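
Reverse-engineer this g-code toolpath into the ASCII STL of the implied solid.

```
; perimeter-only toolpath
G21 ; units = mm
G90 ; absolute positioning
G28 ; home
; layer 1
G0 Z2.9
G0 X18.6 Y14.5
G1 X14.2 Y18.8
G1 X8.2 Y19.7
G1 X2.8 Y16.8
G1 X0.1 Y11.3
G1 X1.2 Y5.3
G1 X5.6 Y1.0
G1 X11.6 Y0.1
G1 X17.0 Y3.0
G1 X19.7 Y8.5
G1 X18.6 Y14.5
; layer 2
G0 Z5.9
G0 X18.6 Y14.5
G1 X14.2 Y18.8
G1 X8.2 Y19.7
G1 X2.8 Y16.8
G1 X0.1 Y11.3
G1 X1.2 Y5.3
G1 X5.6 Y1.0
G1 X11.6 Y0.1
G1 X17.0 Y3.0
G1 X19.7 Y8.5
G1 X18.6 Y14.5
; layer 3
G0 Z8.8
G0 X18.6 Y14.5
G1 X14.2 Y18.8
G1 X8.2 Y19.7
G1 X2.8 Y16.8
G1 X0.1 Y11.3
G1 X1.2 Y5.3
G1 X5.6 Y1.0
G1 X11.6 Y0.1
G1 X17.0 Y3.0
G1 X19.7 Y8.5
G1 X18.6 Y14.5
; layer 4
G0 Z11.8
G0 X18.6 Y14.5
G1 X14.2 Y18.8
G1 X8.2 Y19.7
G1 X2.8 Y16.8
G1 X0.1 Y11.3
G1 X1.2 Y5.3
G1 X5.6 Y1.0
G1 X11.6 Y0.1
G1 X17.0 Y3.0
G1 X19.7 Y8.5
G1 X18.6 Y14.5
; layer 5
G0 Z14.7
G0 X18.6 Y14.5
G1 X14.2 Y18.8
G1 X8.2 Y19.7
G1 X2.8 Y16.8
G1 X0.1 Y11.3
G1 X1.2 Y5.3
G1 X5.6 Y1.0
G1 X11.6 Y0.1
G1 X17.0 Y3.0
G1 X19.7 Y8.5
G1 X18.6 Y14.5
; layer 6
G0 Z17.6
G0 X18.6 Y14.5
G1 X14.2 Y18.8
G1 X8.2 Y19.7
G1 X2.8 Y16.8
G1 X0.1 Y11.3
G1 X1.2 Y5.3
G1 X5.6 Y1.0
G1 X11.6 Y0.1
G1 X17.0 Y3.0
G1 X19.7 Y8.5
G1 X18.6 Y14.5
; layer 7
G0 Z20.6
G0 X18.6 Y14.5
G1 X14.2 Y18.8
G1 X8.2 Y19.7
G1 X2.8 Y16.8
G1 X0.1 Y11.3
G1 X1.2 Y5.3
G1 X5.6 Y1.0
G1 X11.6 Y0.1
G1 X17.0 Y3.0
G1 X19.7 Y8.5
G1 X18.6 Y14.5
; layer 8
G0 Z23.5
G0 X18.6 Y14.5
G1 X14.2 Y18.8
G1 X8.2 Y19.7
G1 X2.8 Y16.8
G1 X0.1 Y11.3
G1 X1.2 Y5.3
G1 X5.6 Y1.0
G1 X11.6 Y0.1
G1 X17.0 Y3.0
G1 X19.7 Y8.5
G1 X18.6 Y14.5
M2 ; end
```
solid part
  facet normal 0.0000 0.0000 -1.0000
    outer loop
      vertex 8.2 19.7 0.0
      vertex 14.2 18.8 0.0
      vertex 18.6 14.5 0.0
    endloop
  endfacet
  facet normal 0.0000 0.0000 -1.0000
    outer loop
      vertex 2.8 16.8 0.0
      vertex 8.2 19.7 0.0
      vertex 18.6 14.5 0.0
    endloop
  endfacet
  facet normal 0.0000 0.0000 -1.0000
    outer loop
      vertex 0.1 11.3 0.0
      vertex 2.8 16.8 0.0
      vertex 18.6 14.5 0.0
    endloop
  endfacet
  facet normal 0.0000 0.0000 -1.0000
    outer loop
      vertex 1.2 5.3 0.0
      vertex 0.1 11.3 0.0
      vertex 18.6 14.5 0.0
    endloop
  endfacet
  facet normal 0.0000 0.0000 -1.0000
    outer loop
      vertex 5.6 1.0 0.0
      vertex 1.2 5.3 0.0
      vertex 18.6 14.5 0.0
    endloop
  endfacet
  facet normal 0.0000 0.0000 -1.0000
    outer loop
      vertex 11.6 0.1 0.0
      vertex 5.6 1.0 0.0
      vertex 18.6 14.5 0.0
    endloop
  endfacet
  facet normal 0.0000 0.0000 -1.0000
    outer loop
      vertex 17.0 3.0 0.0
      vertex 11.6 0.1 0.0
      vertex 18.6 14.5 0.0
    endloop
  endfacet
  facet normal 0.0000 0.0000 -1.0000
    outer loop
      vertex 19.7 8.5 0.0
      vertex 17.0 3.0 0.0
      vertex 18.6 14.5 0.0
    endloop
  endfacet
  facet normal 0.0000 0.0000 1.0000
    outer loop
      vertex 18.6 14.5 23.5
      vertex 14.2 18.8 23.5
      vertex 8.2 19.7 23.5
    endloop
  endfacet
  facet normal 0.0000 0.0000 1.0000
    outer loop
      vertex 18.6 14.5 23.5
      vertex 8.2 19.7 23.5
      vertex 2.8 16.8 23.5
    endloop
  endfacet
  facet normal 0.0000 0.0000 1.0000
    outer loop
      vertex 18.6 14.5 23.5
      vertex 2.8 16.8 23.5
      vertex 0.1 11.3 23.5
    endloop
  endfacet
  facet normal 0.0000 0.0000 1.0000
    outer loop
      vertex 18.6 14.5 23.5
      vertex 0.1 11.3 23.5
      vertex 1.2 5.3 23.5
    endloop
  endfacet
  facet normal 0.0000 0.0000 1.0000
    outer loop
      vertex 18.6 14.5 23.5
      vertex 1.2 5.3 23.5
      vertex 5.6 1.0 23.5
    endloop
  endfacet
  facet normal 0.0000 0.0000 1.0000
    outer loop
      vertex 18.6 14.5 23.5
      vertex 5.6 1.0 23.5
      vertex 11.6 0.1 23.5
    endloop
  endfacet
  facet normal 0.0000 0.0000 1.0000
    outer loop
      vertex 18.6 14.5 23.5
      vertex 11.6 0.1 23.5
      vertex 17.0 3.0 23.5
    endloop
  endfacet
  facet normal 0.0000 0.0000 1.0000
    outer loop
      vertex 18.6 14.5 23.5
      vertex 17.0 3.0 23.5
      vertex 19.7 8.5 23.5
    endloop
  endfacet
  facet normal 0.6989 0.7152 0.0000
    outer loop
      vertex 18.6 14.5 0.0
      vertex 14.2 18.8 0.0
      vertex 14.2 18.8 23.5
    endloop
  endfacet
  facet normal 0.6989 0.7152 0.0000
    outer loop
      vertex 18.6 14.5 0.0
      vertex 14.2 18.8 23.5
      vertex 18.6 14.5 23.5
    endloop
  endfacet
  facet normal 0.1483 0.9889 0.0000
    outer loop
      vertex 14.2 18.8 0.0
      vertex 8.2 19.7 0.0
      vertex 8.2 19.7 23.5
    endloop
  endfacet
  facet normal 0.1483 0.9889 0.0000
    outer loop
      vertex 14.2 18.8 0.0
      vertex 8.2 19.7 23.5
      vertex 14.2 18.8 23.5
    endloop
  endfacet
  facet normal -0.4731 0.8810 0.0000
    outer loop
      vertex 8.2 19.7 0.0
      vertex 2.8 16.8 0.0
      vertex 2.8 16.8 23.5
    endloop
  endfacet
  facet normal -0.4731 0.8810 0.0000
    outer loop
      vertex 8.2 19.7 0.0
      vertex 2.8 16.8 23.5
      vertex 8.2 19.7 23.5
    endloop
  endfacet
  facet normal -0.8977 0.4407 0.0000
    outer loop
      vertex 2.8 16.8 0.0
      vertex 0.1 11.3 0.0
      vertex 0.1 11.3 23.5
    endloop
  endfacet
  facet normal -0.8977 0.4407 0.0000
    outer loop
      vertex 2.8 16.8 0.0
      vertex 0.1 11.3 23.5
      vertex 2.8 16.8 23.5
    endloop
  endfacet
  facet normal -0.9836 -0.1803 0.0000
    outer loop
      vertex 0.1 11.3 0.0
      vertex 1.2 5.3 0.0
      vertex 1.2 5.3 23.5
    endloop
  endfacet
  facet normal -0.9836 -0.1803 0.0000
    outer loop
      vertex 0.1 11.3 0.0
      vertex 1.2 5.3 23.5
      vertex 0.1 11.3 23.5
    endloop
  endfacet
  facet normal -0.6989 -0.7152 0.0000
    outer loop
      vertex 1.2 5.3 0.0
      vertex 5.6 1.0 0.0
      vertex 5.6 1.0 23.5
    endloop
  endfacet
  facet normal -0.6989 -0.7152 0.0000
    outer loop
      vertex 1.2 5.3 0.0
      vertex 5.6 1.0 23.5
      vertex 1.2 5.3 23.5
    endloop
  endfacet
  facet normal -0.1483 -0.9889 0.0000
    outer loop
      vertex 5.6 1.0 0.0
      vertex 11.6 0.1 0.0
      vertex 11.6 0.1 23.5
    endloop
  endfacet
  facet normal -0.1483 -0.9889 0.0000
    outer loop
      vertex 5.6 1.0 0.0
      vertex 11.6 0.1 23.5
      vertex 5.6 1.0 23.5
    endloop
  endfacet
  facet normal 0.4731 -0.8810 0.0000
    outer loop
      vertex 11.6 0.1 0.0
      vertex 17.0 3.0 0.0
      vertex 17.0 3.0 23.5
    endloop
  endfacet
  facet normal 0.4731 -0.8810 0.0000
    outer loop
      vertex 11.6 0.1 0.0
      vertex 17.0 3.0 23.5
      vertex 11.6 0.1 23.5
    endloop
  endfacet
  facet normal 0.8977 -0.4407 0.0000
    outer loop
      vertex 17.0 3.0 0.0
      vertex 19.7 8.5 0.0
      vertex 19.7 8.5 23.5
    endloop
  endfacet
  facet normal 0.8977 -0.4407 0.0000
    outer loop
      vertex 17.0 3.0 0.0
      vertex 19.7 8.5 23.5
      vertex 17.0 3.0 23.5
    endloop
  endfacet
  facet normal 0.9836 0.1803 0.0000
    outer loop
      vertex 19.7 8.5 0.0
      vertex 18.6 14.5 0.0
      vertex 18.6 14.5 23.5
    endloop
  endfacet
  facet normal 0.9836 0.1803 0.0000
    outer loop
      vertex 19.7 8.5 0.0
      vertex 18.6 14.5 23.5
      vertex 19.7 8.5 23.5
    endloop
  endfacet
endsolid part

The G0 Z moves step by Δz≈2.9 mm. Every layer's G1 loop is the same polygon, so the solid is a straight extrusion of it from z=0 to z≈23.5. Closing with flat bottom and top caps and triangulating gives 36 facets — a regular 10-sided prism (a cylinder approximated with 10 flat sides), circumscribed radius ≈ 9.9 mm, height ≈ 23.5 mm.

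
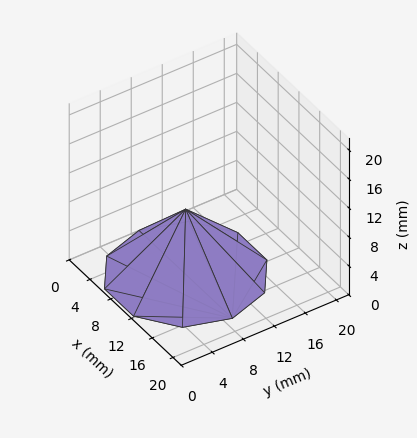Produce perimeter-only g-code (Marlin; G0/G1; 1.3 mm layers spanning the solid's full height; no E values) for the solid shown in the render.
Reading the render: the shape is a regular 10-sided pyramid, base circumscribed radius ≈ 9 mm, apex at z ≈ 9 mm (dimensions read to the nearest mm from the axis ticks). For the g-code, the solid's height is divided into equal slices at the stated Δz and each level perimeter traced with G1 moves after a G0 lift.

; perimeter-only toolpath
G21 ; units = mm
G90 ; absolute positioning
G28 ; home
; layer 1
G0 Z1.3
G0 X16.7 Y9.0
G1 X15.3 Y13.5
G1 X11.4 Y16.4
G1 X6.6 Y16.4
G1 X2.7 Y13.5
G1 X1.3 Y9.0
G1 X2.7 Y4.5
G1 X6.6 Y1.6
G1 X11.4 Y1.6
G1 X15.3 Y4.5
G1 X16.7 Y9.0
; layer 2
G0 Z2.6
G0 X15.4 Y9.0
G1 X14.2 Y12.8
G1 X11.0 Y15.1
G1 X7.0 Y15.1
G1 X3.8 Y12.8
G1 X2.6 Y9.0
G1 X3.8 Y5.2
G1 X7.0 Y2.9
G1 X11.0 Y2.9
G1 X14.2 Y5.2
G1 X15.4 Y9.0
; layer 3
G0 Z3.9
G0 X14.1 Y9.0
G1 X13.2 Y12.0
G1 X10.6 Y13.9
G1 X7.4 Y13.9
G1 X4.8 Y12.0
G1 X3.9 Y9.0
G1 X4.8 Y6.0
G1 X7.4 Y4.1
G1 X10.6 Y4.1
G1 X13.2 Y6.0
G1 X14.1 Y9.0
; layer 4
G0 Z5.1
G0 X12.9 Y9.0
G1 X12.1 Y11.3
G1 X10.2 Y12.7
G1 X7.8 Y12.7
G1 X5.9 Y11.3
G1 X5.1 Y9.0
G1 X5.9 Y6.7
G1 X7.8 Y5.3
G1 X10.2 Y5.3
G1 X12.1 Y6.7
G1 X12.9 Y9.0
; layer 5
G0 Z6.4
G0 X11.6 Y9.0
G1 X11.1 Y10.5
G1 X9.8 Y11.5
G1 X8.2 Y11.5
G1 X6.9 Y10.5
G1 X6.4 Y9.0
G1 X6.9 Y7.5
G1 X8.2 Y6.5
G1 X9.8 Y6.5
G1 X11.1 Y7.5
G1 X11.6 Y9.0
; layer 6
G0 Z7.7
G0 X10.3 Y9.0
G1 X10.0 Y9.8
G1 X9.4 Y10.2
G1 X8.6 Y10.2
G1 X8.0 Y9.8
G1 X7.7 Y9.0
G1 X8.0 Y8.2
G1 X8.6 Y7.8
G1 X9.4 Y7.8
G1 X10.0 Y8.2
G1 X10.3 Y9.0
M2 ; end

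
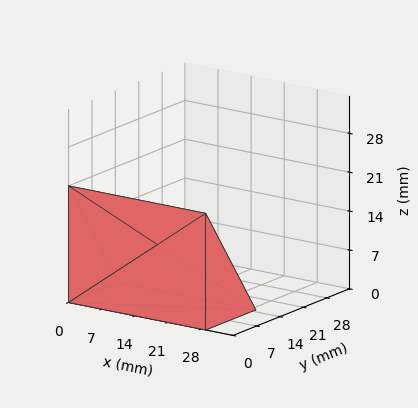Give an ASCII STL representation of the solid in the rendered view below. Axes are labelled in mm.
Reading the render: the shape is a wedge (ramp): 29 × 15 mm base, rising to 21 mm along the y=0 edge and sloping linearly to z=0 at y=15 (dimensions read to the nearest mm from the axis ticks). For the STL, each face is triangulated and given an outward normal.

solid part
  facet normal 0.0000 0.0000 -1.0000
    outer loop
      vertex 29.0 15.0 0.0
      vertex 29.0 0.0 0.0
      vertex 0.0 0.0 0.0
    endloop
  endfacet
  facet normal 0.0000 0.0000 -1.0000
    outer loop
      vertex 0.0 15.0 0.0
      vertex 29.0 15.0 0.0
      vertex 0.0 0.0 0.0
    endloop
  endfacet
  facet normal 0.0000 -1.0000 0.0000
    outer loop
      vertex 0.0 0.0 0.0
      vertex 29.0 0.0 0.0
      vertex 29.0 0.0 21.0
    endloop
  endfacet
  facet normal 0.0000 -1.0000 0.0000
    outer loop
      vertex 0.0 0.0 0.0
      vertex 29.0 0.0 21.0
      vertex 0.0 0.0 21.0
    endloop
  endfacet
  facet normal 0.0000 0.8137 0.5812
    outer loop
      vertex 0.0 0.0 21.0
      vertex 29.0 0.0 21.0
      vertex 29.0 15.0 0.0
    endloop
  endfacet
  facet normal 0.0000 0.8137 0.5812
    outer loop
      vertex 0.0 0.0 21.0
      vertex 29.0 15.0 0.0
      vertex 0.0 15.0 0.0
    endloop
  endfacet
  facet normal -1.0000 0.0000 0.0000
    outer loop
      vertex 0.0 0.0 21.0
      vertex 0.0 15.0 0.0
      vertex 0.0 0.0 0.0
    endloop
  endfacet
  facet normal 1.0000 0.0000 0.0000
    outer loop
      vertex 29.0 0.0 0.0
      vertex 29.0 15.0 0.0
      vertex 29.0 0.0 21.0
    endloop
  endfacet
endsolid part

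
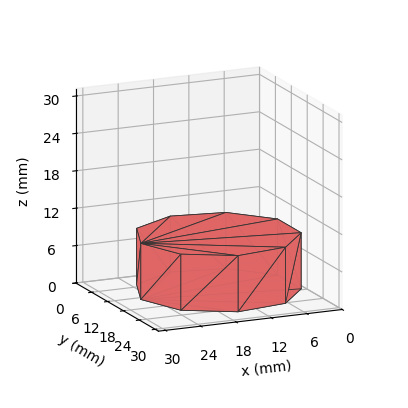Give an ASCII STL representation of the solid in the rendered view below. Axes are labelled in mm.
Reading the render: the shape is a regular 9-sided prism (a cylinder approximated with 9 flat sides), circumscribed radius ≈ 13 mm, height ≈ 9 mm (dimensions read to the nearest mm from the axis ticks). For the STL, each face is triangulated and given an outward normal.

solid part
  facet normal 0.0000 0.0000 -1.0000
    outer loop
      vertex 15.257 25.803 0.000
      vertex 22.959 21.356 0.000
      vertex 26.000 13.000 0.000
    endloop
  endfacet
  facet normal 0.0000 0.0000 -1.0000
    outer loop
      vertex 6.500 24.258 0.000
      vertex 15.257 25.803 0.000
      vertex 26.000 13.000 0.000
    endloop
  endfacet
  facet normal 0.0000 0.0000 -1.0000
    outer loop
      vertex 0.784 17.446 0.000
      vertex 6.500 24.258 0.000
      vertex 26.000 13.000 0.000
    endloop
  endfacet
  facet normal 0.0000 0.0000 -1.0000
    outer loop
      vertex 0.784 8.554 0.000
      vertex 0.784 17.446 0.000
      vertex 26.000 13.000 0.000
    endloop
  endfacet
  facet normal 0.0000 0.0000 -1.0000
    outer loop
      vertex 6.500 1.742 0.000
      vertex 0.784 8.554 0.000
      vertex 26.000 13.000 0.000
    endloop
  endfacet
  facet normal 0.0000 0.0000 -1.0000
    outer loop
      vertex 15.257 0.197 0.000
      vertex 6.500 1.742 0.000
      vertex 26.000 13.000 0.000
    endloop
  endfacet
  facet normal 0.0000 0.0000 -1.0000
    outer loop
      vertex 22.959 4.644 0.000
      vertex 15.257 0.197 0.000
      vertex 26.000 13.000 0.000
    endloop
  endfacet
  facet normal 0.0000 0.0000 1.0000
    outer loop
      vertex 26.000 13.000 9.000
      vertex 22.959 21.356 9.000
      vertex 15.257 25.803 9.000
    endloop
  endfacet
  facet normal 0.0000 0.0000 1.0000
    outer loop
      vertex 26.000 13.000 9.000
      vertex 15.257 25.803 9.000
      vertex 6.500 24.258 9.000
    endloop
  endfacet
  facet normal 0.0000 0.0000 1.0000
    outer loop
      vertex 26.000 13.000 9.000
      vertex 6.500 24.258 9.000
      vertex 0.784 17.446 9.000
    endloop
  endfacet
  facet normal 0.0000 0.0000 1.0000
    outer loop
      vertex 26.000 13.000 9.000
      vertex 0.784 17.446 9.000
      vertex 0.784 8.554 9.000
    endloop
  endfacet
  facet normal 0.0000 0.0000 1.0000
    outer loop
      vertex 26.000 13.000 9.000
      vertex 0.784 8.554 9.000
      vertex 6.500 1.742 9.000
    endloop
  endfacet
  facet normal 0.0000 0.0000 1.0000
    outer loop
      vertex 26.000 13.000 9.000
      vertex 6.500 1.742 9.000
      vertex 15.257 0.197 9.000
    endloop
  endfacet
  facet normal 0.0000 0.0000 1.0000
    outer loop
      vertex 26.000 13.000 9.000
      vertex 15.257 0.197 9.000
      vertex 22.959 4.644 9.000
    endloop
  endfacet
  facet normal 0.9397 0.3420 0.0000
    outer loop
      vertex 26.000 13.000 0.000
      vertex 22.959 21.356 0.000
      vertex 22.959 21.356 9.000
    endloop
  endfacet
  facet normal 0.9397 0.3420 0.0000
    outer loop
      vertex 26.000 13.000 0.000
      vertex 22.959 21.356 9.000
      vertex 26.000 13.000 9.000
    endloop
  endfacet
  facet normal 0.5000 0.8660 0.0000
    outer loop
      vertex 22.959 21.356 0.000
      vertex 15.257 25.803 0.000
      vertex 15.257 25.803 9.000
    endloop
  endfacet
  facet normal 0.5000 0.8660 0.0000
    outer loop
      vertex 22.959 21.356 0.000
      vertex 15.257 25.803 9.000
      vertex 22.959 21.356 9.000
    endloop
  endfacet
  facet normal -0.1737 0.9848 0.0000
    outer loop
      vertex 15.257 25.803 0.000
      vertex 6.500 24.258 0.000
      vertex 6.500 24.258 9.000
    endloop
  endfacet
  facet normal -0.1737 0.9848 0.0000
    outer loop
      vertex 15.257 25.803 0.000
      vertex 6.500 24.258 9.000
      vertex 15.257 25.803 9.000
    endloop
  endfacet
  facet normal -0.7660 0.6428 0.0000
    outer loop
      vertex 6.500 24.258 0.000
      vertex 0.784 17.446 0.000
      vertex 0.784 17.446 9.000
    endloop
  endfacet
  facet normal -0.7660 0.6428 0.0000
    outer loop
      vertex 6.500 24.258 0.000
      vertex 0.784 17.446 9.000
      vertex 6.500 24.258 9.000
    endloop
  endfacet
  facet normal -1.0000 0.0000 0.0000
    outer loop
      vertex 0.784 17.446 0.000
      vertex 0.784 8.554 0.000
      vertex 0.784 8.554 9.000
    endloop
  endfacet
  facet normal -1.0000 0.0000 0.0000
    outer loop
      vertex 0.784 17.446 0.000
      vertex 0.784 8.554 9.000
      vertex 0.784 17.446 9.000
    endloop
  endfacet
  facet normal -0.7660 -0.6428 0.0000
    outer loop
      vertex 0.784 8.554 0.000
      vertex 6.500 1.742 0.000
      vertex 6.500 1.742 9.000
    endloop
  endfacet
  facet normal -0.7660 -0.6428 0.0000
    outer loop
      vertex 0.784 8.554 0.000
      vertex 6.500 1.742 9.000
      vertex 0.784 8.554 9.000
    endloop
  endfacet
  facet normal -0.1737 -0.9848 0.0000
    outer loop
      vertex 6.500 1.742 0.000
      vertex 15.257 0.197 0.000
      vertex 15.257 0.197 9.000
    endloop
  endfacet
  facet normal -0.1737 -0.9848 0.0000
    outer loop
      vertex 6.500 1.742 0.000
      vertex 15.257 0.197 9.000
      vertex 6.500 1.742 9.000
    endloop
  endfacet
  facet normal 0.5000 -0.8660 0.0000
    outer loop
      vertex 15.257 0.197 0.000
      vertex 22.959 4.644 0.000
      vertex 22.959 4.644 9.000
    endloop
  endfacet
  facet normal 0.5000 -0.8660 0.0000
    outer loop
      vertex 15.257 0.197 0.000
      vertex 22.959 4.644 9.000
      vertex 15.257 0.197 9.000
    endloop
  endfacet
  facet normal 0.9397 -0.3420 0.0000
    outer loop
      vertex 22.959 4.644 0.000
      vertex 26.000 13.000 0.000
      vertex 26.000 13.000 9.000
    endloop
  endfacet
  facet normal 0.9397 -0.3420 0.0000
    outer loop
      vertex 22.959 4.644 0.000
      vertex 26.000 13.000 9.000
      vertex 22.959 4.644 9.000
    endloop
  endfacet
endsolid part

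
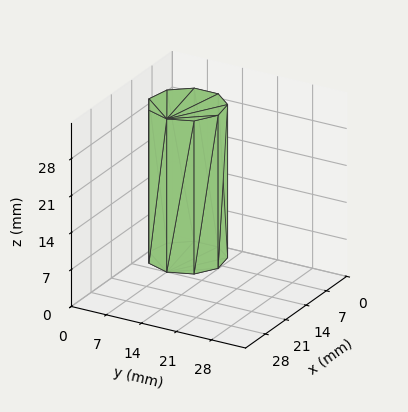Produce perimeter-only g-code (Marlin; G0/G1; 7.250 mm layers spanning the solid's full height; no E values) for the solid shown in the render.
Reading the render: the shape is a regular 9-sided prism (a cylinder approximated with 9 flat sides), circumscribed radius ≈ 7 mm, height ≈ 29 mm (dimensions read to the nearest mm from the axis ticks). For the g-code, the solid's height is divided into equal slices at the stated Δz and each level perimeter traced with G1 moves after a G0 lift.

; perimeter-only toolpath
G21 ; units = mm
G90 ; absolute positioning
G28 ; home
; layer 1
G0 Z7.250
G0 X14.000 Y7.000
G1 X12.362 Y11.500
G1 X8.216 Y13.894
G1 X3.500 Y13.062
G1 X0.422 Y9.394
G1 X0.422 Y4.606
G1 X3.500 Y0.938
G1 X8.216 Y0.106
G1 X12.362 Y2.500
G1 X14.000 Y7.000
; layer 2
G0 Z14.500
G0 X14.000 Y7.000
G1 X12.362 Y11.500
G1 X8.216 Y13.894
G1 X3.500 Y13.062
G1 X0.422 Y9.394
G1 X0.422 Y4.606
G1 X3.500 Y0.938
G1 X8.216 Y0.106
G1 X12.362 Y2.500
G1 X14.000 Y7.000
; layer 3
G0 Z21.750
G0 X14.000 Y7.000
G1 X12.362 Y11.500
G1 X8.216 Y13.894
G1 X3.500 Y13.062
G1 X0.422 Y9.394
G1 X0.422 Y4.606
G1 X3.500 Y0.938
G1 X8.216 Y0.106
G1 X12.362 Y2.500
G1 X14.000 Y7.000
; layer 4
G0 Z29.000
G0 X14.000 Y7.000
G1 X12.362 Y11.500
G1 X8.216 Y13.894
G1 X3.500 Y13.062
G1 X0.422 Y9.394
G1 X0.422 Y4.606
G1 X3.500 Y0.938
G1 X8.216 Y0.106
G1 X12.362 Y2.500
G1 X14.000 Y7.000
M2 ; end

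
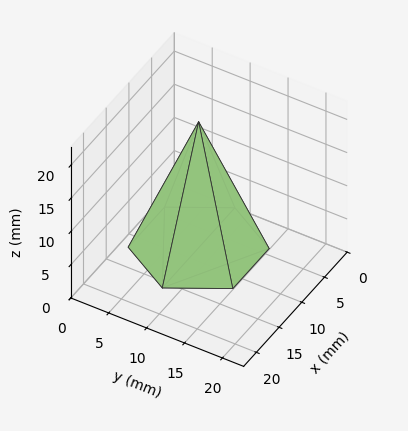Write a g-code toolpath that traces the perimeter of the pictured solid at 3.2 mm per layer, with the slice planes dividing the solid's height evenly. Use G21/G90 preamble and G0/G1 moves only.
Reading the render: the shape is a regular 6-sided pyramid, base circumscribed radius ≈ 8 mm, apex at z ≈ 19 mm (dimensions read to the nearest mm from the axis ticks). For the g-code, the solid's height is divided into equal slices at the stated Δz and each level perimeter traced with G1 moves after a G0 lift.

; perimeter-only toolpath
G21 ; units = mm
G90 ; absolute positioning
G28 ; home
; layer 1
G0 Z3.2
G0 X14.7 Y8.0
G1 X11.3 Y13.8
G1 X4.7 Y13.8
G1 X1.3 Y8.0
G1 X4.7 Y2.2
G1 X11.3 Y2.2
G1 X14.7 Y8.0
; layer 2
G0 Z6.3
G0 X13.3 Y8.0
G1 X10.7 Y12.6
G1 X5.3 Y12.6
G1 X2.7 Y8.0
G1 X5.3 Y3.4
G1 X10.7 Y3.4
G1 X13.3 Y8.0
; layer 3
G0 Z9.5
G0 X12.0 Y8.0
G1 X10.0 Y11.4
G1 X6.0 Y11.4
G1 X4.0 Y8.0
G1 X6.0 Y4.5
G1 X10.0 Y4.5
G1 X12.0 Y8.0
; layer 4
G0 Z12.7
G0 X10.7 Y8.0
G1 X9.3 Y10.3
G1 X6.7 Y10.3
G1 X5.3 Y8.0
G1 X6.7 Y5.7
G1 X9.3 Y5.7
G1 X10.7 Y8.0
; layer 5
G0 Z15.8
G0 X9.3 Y8.0
G1 X8.7 Y9.2
G1 X7.3 Y9.2
G1 X6.7 Y8.0
G1 X7.3 Y6.8
G1 X8.7 Y6.8
G1 X9.3 Y8.0
M2 ; end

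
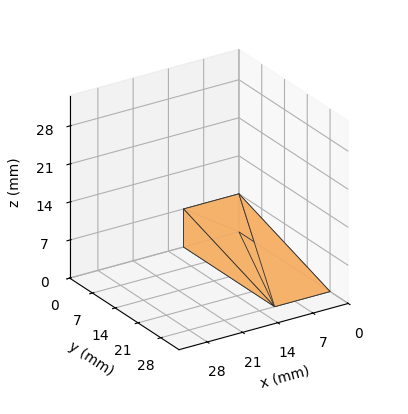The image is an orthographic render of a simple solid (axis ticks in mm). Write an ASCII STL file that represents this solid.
Reading the render: the shape is a wedge (ramp): 11 × 28 mm base, rising to 7 mm along the y=0 edge and sloping linearly to z=0 at y=28 (dimensions read to the nearest mm from the axis ticks). For the STL, each face is triangulated and given an outward normal.

solid part
  facet normal 0.0000 0.0000 -1.0000
    outer loop
      vertex 11.0 28.0 0.0
      vertex 11.0 0.0 0.0
      vertex 0.0 0.0 0.0
    endloop
  endfacet
  facet normal 0.0000 0.0000 -1.0000
    outer loop
      vertex 0.0 28.0 0.0
      vertex 11.0 28.0 0.0
      vertex 0.0 0.0 0.0
    endloop
  endfacet
  facet normal 0.0000 -1.0000 0.0000
    outer loop
      vertex 0.0 0.0 0.0
      vertex 11.0 0.0 0.0
      vertex 11.0 0.0 7.0
    endloop
  endfacet
  facet normal 0.0000 -1.0000 0.0000
    outer loop
      vertex 0.0 0.0 0.0
      vertex 11.0 0.0 7.0
      vertex 0.0 0.0 7.0
    endloop
  endfacet
  facet normal 0.0000 0.2425 0.9701
    outer loop
      vertex 0.0 0.0 7.0
      vertex 11.0 0.0 7.0
      vertex 11.0 28.0 0.0
    endloop
  endfacet
  facet normal 0.0000 0.2425 0.9701
    outer loop
      vertex 0.0 0.0 7.0
      vertex 11.0 28.0 0.0
      vertex 0.0 28.0 0.0
    endloop
  endfacet
  facet normal -1.0000 0.0000 0.0000
    outer loop
      vertex 0.0 0.0 7.0
      vertex 0.0 28.0 0.0
      vertex 0.0 0.0 0.0
    endloop
  endfacet
  facet normal 1.0000 0.0000 0.0000
    outer loop
      vertex 11.0 0.0 0.0
      vertex 11.0 28.0 0.0
      vertex 11.0 0.0 7.0
    endloop
  endfacet
endsolid part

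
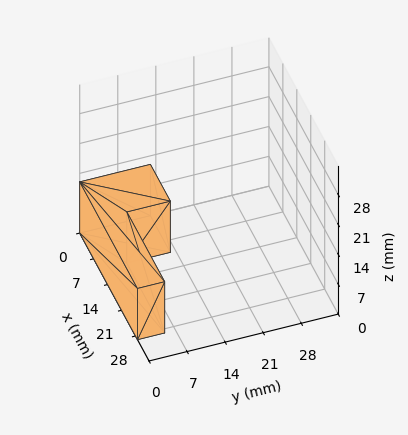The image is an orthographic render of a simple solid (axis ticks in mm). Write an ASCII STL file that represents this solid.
Reading the render: the shape is an L-shaped prism: outer 29 × 13 mm, arm thicknesses ≈ 5 mm (horizontal) and 10 mm (vertical), extruded 12 mm in z (dimensions read to the nearest mm from the axis ticks). For the STL, each face is triangulated and given an outward normal.

solid part
  facet normal 0.0000 0.0000 -1.0000
    outer loop
      vertex 29.000 5.000 0.000
      vertex 29.000 0.000 0.000
      vertex 0.000 0.000 0.000
    endloop
  endfacet
  facet normal 0.0000 0.0000 -1.0000
    outer loop
      vertex 10.000 5.000 0.000
      vertex 29.000 5.000 0.000
      vertex 0.000 0.000 0.000
    endloop
  endfacet
  facet normal 0.0000 0.0000 -1.0000
    outer loop
      vertex 10.000 13.000 0.000
      vertex 10.000 5.000 0.000
      vertex 0.000 0.000 0.000
    endloop
  endfacet
  facet normal 0.0000 0.0000 -1.0000
    outer loop
      vertex 0.000 13.000 0.000
      vertex 10.000 13.000 0.000
      vertex 0.000 0.000 0.000
    endloop
  endfacet
  facet normal 0.0000 0.0000 1.0000
    outer loop
      vertex 0.000 0.000 12.000
      vertex 29.000 0.000 12.000
      vertex 29.000 5.000 12.000
    endloop
  endfacet
  facet normal 0.0000 0.0000 1.0000
    outer loop
      vertex 0.000 0.000 12.000
      vertex 29.000 5.000 12.000
      vertex 10.000 5.000 12.000
    endloop
  endfacet
  facet normal 0.0000 0.0000 1.0000
    outer loop
      vertex 0.000 0.000 12.000
      vertex 10.000 5.000 12.000
      vertex 10.000 13.000 12.000
    endloop
  endfacet
  facet normal 0.0000 0.0000 1.0000
    outer loop
      vertex 0.000 0.000 12.000
      vertex 10.000 13.000 12.000
      vertex 0.000 13.000 12.000
    endloop
  endfacet
  facet normal 0.0000 -1.0000 0.0000
    outer loop
      vertex 0.000 0.000 0.000
      vertex 29.000 0.000 0.000
      vertex 29.000 0.000 12.000
    endloop
  endfacet
  facet normal 0.0000 -1.0000 0.0000
    outer loop
      vertex 0.000 0.000 0.000
      vertex 29.000 0.000 12.000
      vertex 0.000 0.000 12.000
    endloop
  endfacet
  facet normal 1.0000 0.0000 0.0000
    outer loop
      vertex 29.000 0.000 0.000
      vertex 29.000 5.000 0.000
      vertex 29.000 5.000 12.000
    endloop
  endfacet
  facet normal 1.0000 0.0000 0.0000
    outer loop
      vertex 29.000 0.000 0.000
      vertex 29.000 5.000 12.000
      vertex 29.000 0.000 12.000
    endloop
  endfacet
  facet normal 0.0000 1.0000 0.0000
    outer loop
      vertex 29.000 5.000 0.000
      vertex 10.000 5.000 0.000
      vertex 10.000 5.000 12.000
    endloop
  endfacet
  facet normal 0.0000 1.0000 0.0000
    outer loop
      vertex 29.000 5.000 0.000
      vertex 10.000 5.000 12.000
      vertex 29.000 5.000 12.000
    endloop
  endfacet
  facet normal 1.0000 0.0000 0.0000
    outer loop
      vertex 10.000 5.000 0.000
      vertex 10.000 13.000 0.000
      vertex 10.000 13.000 12.000
    endloop
  endfacet
  facet normal 1.0000 0.0000 0.0000
    outer loop
      vertex 10.000 5.000 0.000
      vertex 10.000 13.000 12.000
      vertex 10.000 5.000 12.000
    endloop
  endfacet
  facet normal 0.0000 1.0000 0.0000
    outer loop
      vertex 10.000 13.000 0.000
      vertex 0.000 13.000 0.000
      vertex 0.000 13.000 12.000
    endloop
  endfacet
  facet normal 0.0000 1.0000 0.0000
    outer loop
      vertex 10.000 13.000 0.000
      vertex 0.000 13.000 12.000
      vertex 10.000 13.000 12.000
    endloop
  endfacet
  facet normal -1.0000 0.0000 0.0000
    outer loop
      vertex 0.000 13.000 0.000
      vertex 0.000 0.000 0.000
      vertex 0.000 0.000 12.000
    endloop
  endfacet
  facet normal -1.0000 0.0000 0.0000
    outer loop
      vertex 0.000 13.000 0.000
      vertex 0.000 0.000 12.000
      vertex 0.000 13.000 12.000
    endloop
  endfacet
endsolid part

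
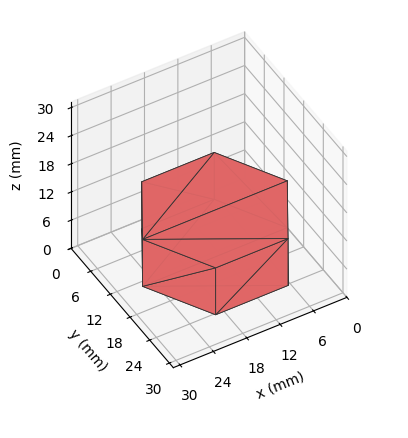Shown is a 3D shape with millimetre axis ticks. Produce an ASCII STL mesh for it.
Reading the render: the shape is a regular 6-sided prism (a cylinder approximated with 6 flat sides), circumscribed radius ≈ 13 mm, height ≈ 10 mm (dimensions read to the nearest mm from the axis ticks). For the STL, each face is triangulated and given an outward normal.

solid part
  facet normal 0.0000 0.0000 -1.0000
    outer loop
      vertex 6.50 24.26 0.00
      vertex 19.50 24.26 0.00
      vertex 26.00 13.00 0.00
    endloop
  endfacet
  facet normal 0.0000 0.0000 -1.0000
    outer loop
      vertex 0.00 13.00 0.00
      vertex 6.50 24.26 0.00
      vertex 26.00 13.00 0.00
    endloop
  endfacet
  facet normal 0.0000 0.0000 -1.0000
    outer loop
      vertex 6.50 1.74 0.00
      vertex 0.00 13.00 0.00
      vertex 26.00 13.00 0.00
    endloop
  endfacet
  facet normal 0.0000 0.0000 -1.0000
    outer loop
      vertex 19.50 1.74 0.00
      vertex 6.50 1.74 0.00
      vertex 26.00 13.00 0.00
    endloop
  endfacet
  facet normal 0.0000 0.0000 1.0000
    outer loop
      vertex 26.00 13.00 10.00
      vertex 19.50 24.26 10.00
      vertex 6.50 24.26 10.00
    endloop
  endfacet
  facet normal 0.0000 0.0000 1.0000
    outer loop
      vertex 26.00 13.00 10.00
      vertex 6.50 24.26 10.00
      vertex 0.00 13.00 10.00
    endloop
  endfacet
  facet normal 0.0000 0.0000 1.0000
    outer loop
      vertex 26.00 13.00 10.00
      vertex 0.00 13.00 10.00
      vertex 6.50 1.74 10.00
    endloop
  endfacet
  facet normal 0.0000 0.0000 1.0000
    outer loop
      vertex 26.00 13.00 10.00
      vertex 6.50 1.74 10.00
      vertex 19.50 1.74 10.00
    endloop
  endfacet
  facet normal 0.8661 0.4999 0.0000
    outer loop
      vertex 26.00 13.00 0.00
      vertex 19.50 24.26 0.00
      vertex 19.50 24.26 10.00
    endloop
  endfacet
  facet normal 0.8661 0.4999 0.0000
    outer loop
      vertex 26.00 13.00 0.00
      vertex 19.50 24.26 10.00
      vertex 26.00 13.00 10.00
    endloop
  endfacet
  facet normal 0.0000 1.0000 0.0000
    outer loop
      vertex 19.50 24.26 0.00
      vertex 6.50 24.26 0.00
      vertex 6.50 24.26 10.00
    endloop
  endfacet
  facet normal 0.0000 1.0000 0.0000
    outer loop
      vertex 19.50 24.26 0.00
      vertex 6.50 24.26 10.00
      vertex 19.50 24.26 10.00
    endloop
  endfacet
  facet normal -0.8661 0.4999 0.0000
    outer loop
      vertex 6.50 24.26 0.00
      vertex 0.00 13.00 0.00
      vertex 0.00 13.00 10.00
    endloop
  endfacet
  facet normal -0.8661 0.4999 0.0000
    outer loop
      vertex 6.50 24.26 0.00
      vertex 0.00 13.00 10.00
      vertex 6.50 24.26 10.00
    endloop
  endfacet
  facet normal -0.8661 -0.4999 0.0000
    outer loop
      vertex 0.00 13.00 0.00
      vertex 6.50 1.74 0.00
      vertex 6.50 1.74 10.00
    endloop
  endfacet
  facet normal -0.8661 -0.4999 0.0000
    outer loop
      vertex 0.00 13.00 0.00
      vertex 6.50 1.74 10.00
      vertex 0.00 13.00 10.00
    endloop
  endfacet
  facet normal 0.0000 -1.0000 0.0000
    outer loop
      vertex 6.50 1.74 0.00
      vertex 19.50 1.74 0.00
      vertex 19.50 1.74 10.00
    endloop
  endfacet
  facet normal 0.0000 -1.0000 0.0000
    outer loop
      vertex 6.50 1.74 0.00
      vertex 19.50 1.74 10.00
      vertex 6.50 1.74 10.00
    endloop
  endfacet
  facet normal 0.8661 -0.4999 0.0000
    outer loop
      vertex 19.50 1.74 0.00
      vertex 26.00 13.00 0.00
      vertex 26.00 13.00 10.00
    endloop
  endfacet
  facet normal 0.8661 -0.4999 0.0000
    outer loop
      vertex 19.50 1.74 0.00
      vertex 26.00 13.00 10.00
      vertex 19.50 1.74 10.00
    endloop
  endfacet
endsolid part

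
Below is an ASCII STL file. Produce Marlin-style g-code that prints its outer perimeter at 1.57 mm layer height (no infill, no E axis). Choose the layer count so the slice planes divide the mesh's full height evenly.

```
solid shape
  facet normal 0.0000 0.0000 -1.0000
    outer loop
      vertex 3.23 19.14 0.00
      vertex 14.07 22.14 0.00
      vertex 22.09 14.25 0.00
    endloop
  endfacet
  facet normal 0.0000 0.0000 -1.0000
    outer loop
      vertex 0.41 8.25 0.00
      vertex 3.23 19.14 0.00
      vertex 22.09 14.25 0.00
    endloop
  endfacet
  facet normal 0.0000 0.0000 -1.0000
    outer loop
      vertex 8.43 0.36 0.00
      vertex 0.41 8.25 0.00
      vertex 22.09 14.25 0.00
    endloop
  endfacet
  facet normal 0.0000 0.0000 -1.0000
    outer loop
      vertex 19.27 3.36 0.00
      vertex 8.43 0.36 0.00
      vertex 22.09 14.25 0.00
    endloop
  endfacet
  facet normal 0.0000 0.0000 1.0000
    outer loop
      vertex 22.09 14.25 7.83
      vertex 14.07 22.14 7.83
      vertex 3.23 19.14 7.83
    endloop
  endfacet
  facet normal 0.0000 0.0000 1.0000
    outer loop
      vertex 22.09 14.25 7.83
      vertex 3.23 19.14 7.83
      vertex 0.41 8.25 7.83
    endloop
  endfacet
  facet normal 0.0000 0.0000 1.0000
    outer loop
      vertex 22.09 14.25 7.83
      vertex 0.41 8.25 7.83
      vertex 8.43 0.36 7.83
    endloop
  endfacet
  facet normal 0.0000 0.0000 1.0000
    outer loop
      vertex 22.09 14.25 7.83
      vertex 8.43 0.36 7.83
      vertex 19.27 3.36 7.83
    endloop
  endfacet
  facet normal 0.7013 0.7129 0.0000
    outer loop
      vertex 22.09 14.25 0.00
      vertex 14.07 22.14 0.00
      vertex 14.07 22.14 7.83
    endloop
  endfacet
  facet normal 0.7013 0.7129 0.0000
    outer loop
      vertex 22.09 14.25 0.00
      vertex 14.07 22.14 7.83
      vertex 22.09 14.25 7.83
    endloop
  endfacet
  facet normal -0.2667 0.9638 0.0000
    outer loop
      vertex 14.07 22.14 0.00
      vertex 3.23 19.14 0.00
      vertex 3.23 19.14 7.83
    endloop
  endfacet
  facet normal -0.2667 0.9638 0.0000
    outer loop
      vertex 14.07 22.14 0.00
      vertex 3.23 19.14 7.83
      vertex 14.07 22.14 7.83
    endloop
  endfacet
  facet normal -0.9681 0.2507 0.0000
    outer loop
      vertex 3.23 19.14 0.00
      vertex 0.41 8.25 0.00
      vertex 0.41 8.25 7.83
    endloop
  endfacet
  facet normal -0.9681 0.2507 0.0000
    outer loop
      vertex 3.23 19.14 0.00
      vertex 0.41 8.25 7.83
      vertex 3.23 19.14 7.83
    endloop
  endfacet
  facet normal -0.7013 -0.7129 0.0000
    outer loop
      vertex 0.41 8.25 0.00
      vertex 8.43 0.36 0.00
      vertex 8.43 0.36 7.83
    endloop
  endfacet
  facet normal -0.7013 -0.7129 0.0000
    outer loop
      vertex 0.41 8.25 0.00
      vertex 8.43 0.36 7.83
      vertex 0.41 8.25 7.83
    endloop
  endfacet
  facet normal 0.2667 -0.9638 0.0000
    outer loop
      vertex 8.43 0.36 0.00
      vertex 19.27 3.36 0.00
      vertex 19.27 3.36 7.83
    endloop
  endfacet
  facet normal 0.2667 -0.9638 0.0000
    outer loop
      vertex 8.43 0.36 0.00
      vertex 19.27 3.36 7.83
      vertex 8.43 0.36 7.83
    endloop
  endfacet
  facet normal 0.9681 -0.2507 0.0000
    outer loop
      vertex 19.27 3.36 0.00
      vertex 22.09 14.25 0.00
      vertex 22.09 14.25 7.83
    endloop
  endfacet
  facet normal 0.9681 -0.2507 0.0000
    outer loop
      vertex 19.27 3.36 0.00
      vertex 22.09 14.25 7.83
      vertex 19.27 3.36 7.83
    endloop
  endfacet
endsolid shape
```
; perimeter-only toolpath
G21 ; units = mm
G90 ; absolute positioning
G28 ; home
; layer 1
G0 Z1.57
G0 X22.09 Y14.25
G1 X14.07 Y22.14
G1 X3.23 Y19.14
G1 X0.41 Y8.25
G1 X8.43 Y0.36
G1 X19.27 Y3.36
G1 X22.09 Y14.25
; layer 2
G0 Z3.13
G0 X22.09 Y14.25
G1 X14.07 Y22.14
G1 X3.23 Y19.14
G1 X0.41 Y8.25
G1 X8.43 Y0.36
G1 X19.27 Y3.36
G1 X22.09 Y14.25
; layer 3
G0 Z4.70
G0 X22.09 Y14.25
G1 X14.07 Y22.14
G1 X3.23 Y19.14
G1 X0.41 Y8.25
G1 X8.43 Y0.36
G1 X19.27 Y3.36
G1 X22.09 Y14.25
; layer 4
G0 Z6.26
G0 X22.09 Y14.25
G1 X14.07 Y22.14
G1 X3.23 Y19.14
G1 X0.41 Y8.25
G1 X8.43 Y0.36
G1 X19.27 Y3.36
G1 X22.09 Y14.25
; layer 5
G0 Z7.83
G0 X22.09 Y14.25
G1 X14.07 Y22.14
G1 X3.23 Y19.14
G1 X0.41 Y8.25
G1 X8.43 Y0.36
G1 X19.27 Y3.36
G1 X22.09 Y14.25
M2 ; end

The solid is a regular 6-sided prism (a cylinder approximated with 6 flat sides), circumscribed radius ≈ 11.2 mm, height ≈ 7.83 mm. Slicing at Δz = 1.57 mm — 5 equal slices spanning the solid's height, so layer i sits at z = i·h/5 — gives 5 non-empty perimeters. Each is a 6-segment closed polygon; G0 lifts to the layer z and rapids to the start vertex, then G1 traces the edges.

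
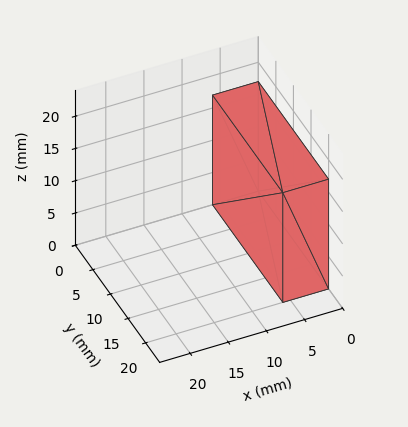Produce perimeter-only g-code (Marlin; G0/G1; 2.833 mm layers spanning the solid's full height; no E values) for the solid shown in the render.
Reading the render: the shape is a rectangular box, roughly 6 × 20 mm footprint and 17 mm tall (dimensions read to the nearest mm from the axis ticks). For the g-code, the solid's height is divided into equal slices at the stated Δz and each level perimeter traced with G1 moves after a G0 lift.

; perimeter-only toolpath
G21 ; units = mm
G90 ; absolute positioning
G28 ; home
; layer 1
G0 Z2.833
G0 X0.000 Y0.000
G1 X6.000 Y0.000
G1 X6.000 Y20.000
G1 X0.000 Y20.000
G1 X0.000 Y0.000
; layer 2
G0 Z5.667
G0 X0.000 Y0.000
G1 X6.000 Y0.000
G1 X6.000 Y20.000
G1 X0.000 Y20.000
G1 X0.000 Y0.000
; layer 3
G0 Z8.500
G0 X0.000 Y0.000
G1 X6.000 Y0.000
G1 X6.000 Y20.000
G1 X0.000 Y20.000
G1 X0.000 Y0.000
; layer 4
G0 Z11.333
G0 X0.000 Y0.000
G1 X6.000 Y0.000
G1 X6.000 Y20.000
G1 X0.000 Y20.000
G1 X0.000 Y0.000
; layer 5
G0 Z14.167
G0 X0.000 Y0.000
G1 X6.000 Y0.000
G1 X6.000 Y20.000
G1 X0.000 Y20.000
G1 X0.000 Y0.000
; layer 6
G0 Z17.000
G0 X0.000 Y0.000
G1 X6.000 Y0.000
G1 X6.000 Y20.000
G1 X0.000 Y20.000
G1 X0.000 Y0.000
M2 ; end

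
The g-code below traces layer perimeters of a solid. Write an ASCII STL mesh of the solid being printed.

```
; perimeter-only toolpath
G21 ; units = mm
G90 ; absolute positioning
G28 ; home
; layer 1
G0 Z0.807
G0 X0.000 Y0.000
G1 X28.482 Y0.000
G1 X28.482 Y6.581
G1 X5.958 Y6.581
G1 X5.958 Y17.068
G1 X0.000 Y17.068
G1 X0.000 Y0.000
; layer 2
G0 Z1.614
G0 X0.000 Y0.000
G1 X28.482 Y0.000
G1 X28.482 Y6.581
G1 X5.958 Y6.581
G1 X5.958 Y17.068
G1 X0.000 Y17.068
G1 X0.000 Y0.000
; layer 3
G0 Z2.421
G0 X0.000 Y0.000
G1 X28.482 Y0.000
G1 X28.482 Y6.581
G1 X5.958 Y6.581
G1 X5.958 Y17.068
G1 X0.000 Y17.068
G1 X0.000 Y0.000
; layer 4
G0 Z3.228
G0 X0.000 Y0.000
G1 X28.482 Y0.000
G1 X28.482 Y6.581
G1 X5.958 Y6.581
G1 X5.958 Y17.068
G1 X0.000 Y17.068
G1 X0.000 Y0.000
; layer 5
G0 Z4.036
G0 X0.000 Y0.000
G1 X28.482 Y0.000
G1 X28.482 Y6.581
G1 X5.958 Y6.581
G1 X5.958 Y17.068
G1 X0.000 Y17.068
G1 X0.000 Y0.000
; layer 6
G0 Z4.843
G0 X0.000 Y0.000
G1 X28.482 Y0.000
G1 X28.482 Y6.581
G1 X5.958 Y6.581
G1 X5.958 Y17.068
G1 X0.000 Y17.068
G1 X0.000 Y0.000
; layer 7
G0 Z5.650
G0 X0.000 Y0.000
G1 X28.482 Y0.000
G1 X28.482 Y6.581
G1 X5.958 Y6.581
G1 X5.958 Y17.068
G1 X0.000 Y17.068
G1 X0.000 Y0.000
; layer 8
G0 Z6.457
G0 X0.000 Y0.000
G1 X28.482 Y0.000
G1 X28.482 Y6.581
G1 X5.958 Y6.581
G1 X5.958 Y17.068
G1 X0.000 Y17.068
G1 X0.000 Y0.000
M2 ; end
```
solid part
  facet normal 0.0000 0.0000 -1.0000
    outer loop
      vertex 28.482 6.581 0.000
      vertex 28.482 0.000 0.000
      vertex 0.000 0.000 0.000
    endloop
  endfacet
  facet normal 0.0000 0.0000 -1.0000
    outer loop
      vertex 5.958 6.581 0.000
      vertex 28.482 6.581 0.000
      vertex 0.000 0.000 0.000
    endloop
  endfacet
  facet normal 0.0000 0.0000 -1.0000
    outer loop
      vertex 5.958 17.068 0.000
      vertex 5.958 6.581 0.000
      vertex 0.000 0.000 0.000
    endloop
  endfacet
  facet normal 0.0000 0.0000 -1.0000
    outer loop
      vertex 0.000 17.068 0.000
      vertex 5.958 17.068 0.000
      vertex 0.000 0.000 0.000
    endloop
  endfacet
  facet normal 0.0000 0.0000 1.0000
    outer loop
      vertex 0.000 0.000 6.457
      vertex 28.482 0.000 6.457
      vertex 28.482 6.581 6.457
    endloop
  endfacet
  facet normal 0.0000 0.0000 1.0000
    outer loop
      vertex 0.000 0.000 6.457
      vertex 28.482 6.581 6.457
      vertex 5.958 6.581 6.457
    endloop
  endfacet
  facet normal 0.0000 0.0000 1.0000
    outer loop
      vertex 0.000 0.000 6.457
      vertex 5.958 6.581 6.457
      vertex 5.958 17.068 6.457
    endloop
  endfacet
  facet normal 0.0000 0.0000 1.0000
    outer loop
      vertex 0.000 0.000 6.457
      vertex 5.958 17.068 6.457
      vertex 0.000 17.068 6.457
    endloop
  endfacet
  facet normal 0.0000 -1.0000 0.0000
    outer loop
      vertex 0.000 0.000 0.000
      vertex 28.482 0.000 0.000
      vertex 28.482 0.000 6.457
    endloop
  endfacet
  facet normal 0.0000 -1.0000 0.0000
    outer loop
      vertex 0.000 0.000 0.000
      vertex 28.482 0.000 6.457
      vertex 0.000 0.000 6.457
    endloop
  endfacet
  facet normal 1.0000 0.0000 0.0000
    outer loop
      vertex 28.482 0.000 0.000
      vertex 28.482 6.581 0.000
      vertex 28.482 6.581 6.457
    endloop
  endfacet
  facet normal 1.0000 0.0000 0.0000
    outer loop
      vertex 28.482 0.000 0.000
      vertex 28.482 6.581 6.457
      vertex 28.482 0.000 6.457
    endloop
  endfacet
  facet normal 0.0000 1.0000 0.0000
    outer loop
      vertex 28.482 6.581 0.000
      vertex 5.958 6.581 0.000
      vertex 5.958 6.581 6.457
    endloop
  endfacet
  facet normal 0.0000 1.0000 0.0000
    outer loop
      vertex 28.482 6.581 0.000
      vertex 5.958 6.581 6.457
      vertex 28.482 6.581 6.457
    endloop
  endfacet
  facet normal 1.0000 0.0000 0.0000
    outer loop
      vertex 5.958 6.581 0.000
      vertex 5.958 17.068 0.000
      vertex 5.958 17.068 6.457
    endloop
  endfacet
  facet normal 1.0000 0.0000 0.0000
    outer loop
      vertex 5.958 6.581 0.000
      vertex 5.958 17.068 6.457
      vertex 5.958 6.581 6.457
    endloop
  endfacet
  facet normal 0.0000 1.0000 0.0000
    outer loop
      vertex 5.958 17.068 0.000
      vertex 0.000 17.068 0.000
      vertex 0.000 17.068 6.457
    endloop
  endfacet
  facet normal 0.0000 1.0000 0.0000
    outer loop
      vertex 5.958 17.068 0.000
      vertex 0.000 17.068 6.457
      vertex 5.958 17.068 6.457
    endloop
  endfacet
  facet normal -1.0000 0.0000 0.0000
    outer loop
      vertex 0.000 17.068 0.000
      vertex 0.000 0.000 0.000
      vertex 0.000 0.000 6.457
    endloop
  endfacet
  facet normal -1.0000 0.0000 0.0000
    outer loop
      vertex 0.000 17.068 0.000
      vertex 0.000 0.000 6.457
      vertex 0.000 17.068 6.457
    endloop
  endfacet
endsolid part

The G0 Z moves step by Δz≈0.807 mm. Every layer's G1 loop is the same polygon, so the solid is a straight extrusion of it from z=0 to z≈6.46. Closing with flat bottom and top caps and triangulating gives 20 facets — an L-shaped prism: outer 28.5 × 17.1 mm, arm thicknesses ≈ 6.58 mm (horizontal) and 5.96 mm (vertical), extruded 6.46 mm in z.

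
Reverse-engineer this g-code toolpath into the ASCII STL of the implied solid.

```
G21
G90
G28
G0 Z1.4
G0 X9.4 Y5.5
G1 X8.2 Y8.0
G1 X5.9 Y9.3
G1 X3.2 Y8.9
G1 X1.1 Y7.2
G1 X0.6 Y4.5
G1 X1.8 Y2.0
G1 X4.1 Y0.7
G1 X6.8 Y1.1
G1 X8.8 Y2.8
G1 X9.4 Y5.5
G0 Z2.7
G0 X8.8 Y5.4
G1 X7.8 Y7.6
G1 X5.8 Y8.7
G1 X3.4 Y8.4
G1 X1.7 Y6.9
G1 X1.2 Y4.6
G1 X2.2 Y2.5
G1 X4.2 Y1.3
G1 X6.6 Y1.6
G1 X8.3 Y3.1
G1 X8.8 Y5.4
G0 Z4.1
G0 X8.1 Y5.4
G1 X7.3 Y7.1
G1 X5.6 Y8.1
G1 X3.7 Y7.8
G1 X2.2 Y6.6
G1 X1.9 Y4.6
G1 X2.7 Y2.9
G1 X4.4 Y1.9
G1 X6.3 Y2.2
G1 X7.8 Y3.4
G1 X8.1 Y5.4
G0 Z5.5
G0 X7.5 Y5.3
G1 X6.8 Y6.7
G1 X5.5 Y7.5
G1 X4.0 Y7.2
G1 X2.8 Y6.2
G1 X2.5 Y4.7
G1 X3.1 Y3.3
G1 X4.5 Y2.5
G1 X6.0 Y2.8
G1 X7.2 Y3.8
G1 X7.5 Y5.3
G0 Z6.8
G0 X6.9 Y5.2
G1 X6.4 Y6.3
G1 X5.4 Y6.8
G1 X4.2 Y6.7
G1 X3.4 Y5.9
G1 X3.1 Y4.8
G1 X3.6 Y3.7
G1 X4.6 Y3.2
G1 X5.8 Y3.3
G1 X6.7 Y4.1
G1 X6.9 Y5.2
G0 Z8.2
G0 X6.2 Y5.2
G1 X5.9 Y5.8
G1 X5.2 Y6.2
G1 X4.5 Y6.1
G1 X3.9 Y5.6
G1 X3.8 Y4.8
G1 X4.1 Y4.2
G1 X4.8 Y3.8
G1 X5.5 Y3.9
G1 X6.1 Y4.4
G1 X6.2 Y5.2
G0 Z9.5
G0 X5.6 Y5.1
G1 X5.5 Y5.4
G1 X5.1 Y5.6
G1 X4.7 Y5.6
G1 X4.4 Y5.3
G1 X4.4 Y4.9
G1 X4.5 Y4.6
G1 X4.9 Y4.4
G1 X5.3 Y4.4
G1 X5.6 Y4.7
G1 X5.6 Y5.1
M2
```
solid part
  facet normal 0.0000 0.0000 -1.0000
    outer loop
      vertex 6.0 9.9 0.0
      vertex 8.7 8.4 0.0
      vertex 10.0 5.6 0.0
    endloop
  endfacet
  facet normal 0.0000 0.0000 -1.0000
    outer loop
      vertex 2.9 9.5 0.0
      vertex 6.0 9.9 0.0
      vertex 10.0 5.6 0.0
    endloop
  endfacet
  facet normal 0.0000 0.0000 -1.0000
    outer loop
      vertex 0.6 7.5 0.0
      vertex 2.9 9.5 0.0
      vertex 10.0 5.6 0.0
    endloop
  endfacet
  facet normal 0.0000 0.0000 -1.0000
    outer loop
      vertex 0.0 4.4 0.0
      vertex 0.6 7.5 0.0
      vertex 10.0 5.6 0.0
    endloop
  endfacet
  facet normal 0.0000 0.0000 -1.0000
    outer loop
      vertex 1.3 1.6 0.0
      vertex 0.0 4.4 0.0
      vertex 10.0 5.6 0.0
    endloop
  endfacet
  facet normal 0.0000 0.0000 -1.0000
    outer loop
      vertex 4.0 0.1 0.0
      vertex 1.3 1.6 0.0
      vertex 10.0 5.6 0.0
    endloop
  endfacet
  facet normal 0.0000 0.0000 -1.0000
    outer loop
      vertex 7.1 0.5 0.0
      vertex 4.0 0.1 0.0
      vertex 10.0 5.6 0.0
    endloop
  endfacet
  facet normal 0.0000 0.0000 -1.0000
    outer loop
      vertex 9.4 2.5 0.0
      vertex 7.1 0.5 0.0
      vertex 10.0 5.6 0.0
    endloop
  endfacet
  facet normal 0.8304 0.3856 0.4022
    outer loop
      vertex 10.0 5.6 0.0
      vertex 8.7 8.4 0.0
      vertex 5.0 5.0 10.9
    endloop
  endfacet
  facet normal 0.4449 0.8009 0.4008
    outer loop
      vertex 8.7 8.4 0.0
      vertex 6.0 9.9 0.0
      vertex 5.0 5.0 10.9
    endloop
  endfacet
  facet normal -0.1174 0.9098 0.3982
    outer loop
      vertex 6.0 9.9 0.0
      vertex 2.9 9.5 0.0
      vertex 5.0 5.0 10.9
    endloop
  endfacet
  facet normal -0.6011 0.6912 0.4012
    outer loop
      vertex 2.9 9.5 0.0
      vertex 0.6 7.5 0.0
      vertex 5.0 5.0 10.9
    endloop
  endfacet
  facet normal -0.8987 0.1739 0.4027
    outer loop
      vertex 0.6 7.5 0.0
      vertex 0.0 4.4 0.0
      vertex 5.0 5.0 10.9
    endloop
  endfacet
  facet normal -0.8304 -0.3856 0.4022
    outer loop
      vertex 0.0 4.4 0.0
      vertex 1.3 1.6 0.0
      vertex 5.0 5.0 10.9
    endloop
  endfacet
  facet normal -0.4449 -0.8009 0.4008
    outer loop
      vertex 1.3 1.6 0.0
      vertex 4.0 0.1 0.0
      vertex 5.0 5.0 10.9
    endloop
  endfacet
  facet normal 0.1174 -0.9098 0.3982
    outer loop
      vertex 4.0 0.1 0.0
      vertex 7.1 0.5 0.0
      vertex 5.0 5.0 10.9
    endloop
  endfacet
  facet normal 0.6011 -0.6912 0.4012
    outer loop
      vertex 7.1 0.5 0.0
      vertex 9.4 2.5 0.0
      vertex 5.0 5.0 10.9
    endloop
  endfacet
  facet normal 0.8987 -0.1739 0.4027
    outer loop
      vertex 9.4 2.5 0.0
      vertex 10.0 5.6 0.0
      vertex 5.0 5.0 10.9
    endloop
  endfacet
endsolid part

The G0 Z moves step by Δz≈1.4 mm. The G1 loops shrink linearly with z, so the solid tapers from its base footprint up to z≈10.9. Closing with a flat bottom cap and the tapered top and triangulating gives 18 facets — a regular 10-sided pyramid, base circumscribed radius ≈ 5 mm, apex at z ≈ 10.9 mm.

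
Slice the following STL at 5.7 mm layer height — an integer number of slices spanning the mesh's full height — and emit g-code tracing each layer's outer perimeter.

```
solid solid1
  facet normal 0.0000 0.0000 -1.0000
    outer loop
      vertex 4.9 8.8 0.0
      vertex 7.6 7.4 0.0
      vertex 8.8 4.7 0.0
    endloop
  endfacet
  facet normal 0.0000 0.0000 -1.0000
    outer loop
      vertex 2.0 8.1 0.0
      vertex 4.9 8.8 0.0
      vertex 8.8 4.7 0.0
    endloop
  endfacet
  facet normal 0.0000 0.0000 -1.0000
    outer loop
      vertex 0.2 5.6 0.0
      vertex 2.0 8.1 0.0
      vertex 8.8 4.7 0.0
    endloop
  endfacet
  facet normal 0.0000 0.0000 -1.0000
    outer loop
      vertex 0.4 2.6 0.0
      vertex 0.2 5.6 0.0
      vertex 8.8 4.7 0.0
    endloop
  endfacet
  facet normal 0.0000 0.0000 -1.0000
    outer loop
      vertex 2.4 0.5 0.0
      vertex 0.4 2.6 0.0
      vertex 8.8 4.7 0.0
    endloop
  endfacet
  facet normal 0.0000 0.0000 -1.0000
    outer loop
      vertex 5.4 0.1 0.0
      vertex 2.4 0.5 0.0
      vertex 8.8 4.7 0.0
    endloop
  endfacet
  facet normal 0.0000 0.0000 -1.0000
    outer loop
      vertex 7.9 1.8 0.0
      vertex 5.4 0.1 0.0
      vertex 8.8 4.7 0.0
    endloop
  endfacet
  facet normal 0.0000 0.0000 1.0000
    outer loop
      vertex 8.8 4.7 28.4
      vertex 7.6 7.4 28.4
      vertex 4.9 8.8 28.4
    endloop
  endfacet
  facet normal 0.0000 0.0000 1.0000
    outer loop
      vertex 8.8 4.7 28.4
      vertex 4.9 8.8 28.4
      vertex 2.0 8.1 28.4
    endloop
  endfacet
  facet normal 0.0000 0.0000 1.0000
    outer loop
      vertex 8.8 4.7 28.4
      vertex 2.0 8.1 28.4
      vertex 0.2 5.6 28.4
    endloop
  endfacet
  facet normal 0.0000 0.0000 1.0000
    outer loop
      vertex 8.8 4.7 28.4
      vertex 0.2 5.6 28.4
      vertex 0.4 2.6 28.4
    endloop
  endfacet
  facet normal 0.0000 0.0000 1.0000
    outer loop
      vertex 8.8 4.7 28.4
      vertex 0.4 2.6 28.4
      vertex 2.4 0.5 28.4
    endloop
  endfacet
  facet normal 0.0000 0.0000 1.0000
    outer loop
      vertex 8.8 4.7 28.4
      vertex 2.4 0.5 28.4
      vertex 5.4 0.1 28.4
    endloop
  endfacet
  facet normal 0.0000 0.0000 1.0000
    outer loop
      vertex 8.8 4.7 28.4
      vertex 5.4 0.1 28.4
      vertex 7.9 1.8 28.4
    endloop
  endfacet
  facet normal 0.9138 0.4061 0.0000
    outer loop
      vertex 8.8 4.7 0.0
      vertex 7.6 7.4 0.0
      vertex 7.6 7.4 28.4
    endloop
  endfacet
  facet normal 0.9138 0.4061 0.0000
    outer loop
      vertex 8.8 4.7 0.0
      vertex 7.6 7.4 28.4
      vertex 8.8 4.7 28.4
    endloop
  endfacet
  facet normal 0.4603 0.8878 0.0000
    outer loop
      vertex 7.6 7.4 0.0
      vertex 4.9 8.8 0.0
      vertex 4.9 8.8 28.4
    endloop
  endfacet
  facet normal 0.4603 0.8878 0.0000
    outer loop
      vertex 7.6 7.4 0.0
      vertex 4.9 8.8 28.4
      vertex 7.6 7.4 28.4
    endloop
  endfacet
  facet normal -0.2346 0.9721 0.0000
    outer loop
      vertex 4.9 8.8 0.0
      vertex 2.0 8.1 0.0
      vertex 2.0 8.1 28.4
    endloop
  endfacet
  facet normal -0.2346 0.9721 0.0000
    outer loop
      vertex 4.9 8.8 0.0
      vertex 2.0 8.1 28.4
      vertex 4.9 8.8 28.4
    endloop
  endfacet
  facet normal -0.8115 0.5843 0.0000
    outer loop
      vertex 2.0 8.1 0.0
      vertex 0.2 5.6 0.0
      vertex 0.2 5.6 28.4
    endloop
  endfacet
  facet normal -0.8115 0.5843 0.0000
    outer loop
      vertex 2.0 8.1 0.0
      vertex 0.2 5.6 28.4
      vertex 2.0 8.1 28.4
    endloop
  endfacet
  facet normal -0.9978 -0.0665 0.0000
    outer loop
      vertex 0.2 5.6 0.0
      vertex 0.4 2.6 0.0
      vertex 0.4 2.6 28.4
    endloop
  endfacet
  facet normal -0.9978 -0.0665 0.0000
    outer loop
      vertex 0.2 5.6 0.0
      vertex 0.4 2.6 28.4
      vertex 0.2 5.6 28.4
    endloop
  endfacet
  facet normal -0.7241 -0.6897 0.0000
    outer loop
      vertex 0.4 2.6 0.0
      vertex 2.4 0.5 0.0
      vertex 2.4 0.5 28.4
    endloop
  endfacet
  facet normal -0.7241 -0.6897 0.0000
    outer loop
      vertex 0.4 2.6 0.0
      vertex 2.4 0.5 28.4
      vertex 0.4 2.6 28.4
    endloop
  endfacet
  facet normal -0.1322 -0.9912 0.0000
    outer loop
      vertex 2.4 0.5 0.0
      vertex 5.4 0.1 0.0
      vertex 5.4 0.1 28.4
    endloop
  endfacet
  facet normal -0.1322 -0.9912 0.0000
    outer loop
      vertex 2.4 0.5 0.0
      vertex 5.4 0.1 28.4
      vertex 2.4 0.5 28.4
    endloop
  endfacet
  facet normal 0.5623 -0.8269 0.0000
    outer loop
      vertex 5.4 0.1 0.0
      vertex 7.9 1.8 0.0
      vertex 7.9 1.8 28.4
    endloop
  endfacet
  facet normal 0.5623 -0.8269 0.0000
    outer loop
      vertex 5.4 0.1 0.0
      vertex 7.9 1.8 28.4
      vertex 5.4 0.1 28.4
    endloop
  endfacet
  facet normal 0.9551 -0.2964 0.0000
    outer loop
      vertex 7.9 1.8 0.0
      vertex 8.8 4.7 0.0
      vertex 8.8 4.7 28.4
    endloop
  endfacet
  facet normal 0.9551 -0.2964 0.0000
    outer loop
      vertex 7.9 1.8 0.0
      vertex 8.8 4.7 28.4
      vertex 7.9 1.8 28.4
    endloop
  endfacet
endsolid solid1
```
; perimeter-only toolpath
G21 ; units = mm
G90 ; absolute positioning
G28 ; home
; layer 1
G0 Z5.7
G0 X8.8 Y4.7
G1 X7.6 Y7.4
G1 X4.9 Y8.8
G1 X2.0 Y8.1
G1 X0.2 Y5.6
G1 X0.4 Y2.6
G1 X2.4 Y0.5
G1 X5.4 Y0.1
G1 X7.9 Y1.8
G1 X8.8 Y4.7
; layer 2
G0 Z11.4
G0 X8.8 Y4.7
G1 X7.6 Y7.4
G1 X4.9 Y8.8
G1 X2.0 Y8.1
G1 X0.2 Y5.6
G1 X0.4 Y2.6
G1 X2.4 Y0.5
G1 X5.4 Y0.1
G1 X7.9 Y1.8
G1 X8.8 Y4.7
; layer 3
G0 Z17.0
G0 X8.8 Y4.7
G1 X7.6 Y7.4
G1 X4.9 Y8.8
G1 X2.0 Y8.1
G1 X0.2 Y5.6
G1 X0.4 Y2.6
G1 X2.4 Y0.5
G1 X5.4 Y0.1
G1 X7.9 Y1.8
G1 X8.8 Y4.7
; layer 4
G0 Z22.7
G0 X8.8 Y4.7
G1 X7.6 Y7.4
G1 X4.9 Y8.8
G1 X2.0 Y8.1
G1 X0.2 Y5.6
G1 X0.4 Y2.6
G1 X2.4 Y0.5
G1 X5.4 Y0.1
G1 X7.9 Y1.8
G1 X8.8 Y4.7
; layer 5
G0 Z28.4
G0 X8.8 Y4.7
G1 X7.6 Y7.4
G1 X4.9 Y8.8
G1 X2.0 Y8.1
G1 X0.2 Y5.6
G1 X0.4 Y2.6
G1 X2.4 Y0.5
G1 X5.4 Y0.1
G1 X7.9 Y1.8
G1 X8.8 Y4.7
M2 ; end

The solid is a regular 9-sided prism (a cylinder approximated with 9 flat sides), circumscribed radius ≈ 4.4 mm, height ≈ 28.4 mm. Slicing at Δz = 5.7 mm — 5 equal slices spanning the solid's height, so layer i sits at z = i·h/5 — gives 5 non-empty perimeters. Each is a 9-segment closed polygon; G0 lifts to the layer z and rapids to the start vertex, then G1 traces the edges.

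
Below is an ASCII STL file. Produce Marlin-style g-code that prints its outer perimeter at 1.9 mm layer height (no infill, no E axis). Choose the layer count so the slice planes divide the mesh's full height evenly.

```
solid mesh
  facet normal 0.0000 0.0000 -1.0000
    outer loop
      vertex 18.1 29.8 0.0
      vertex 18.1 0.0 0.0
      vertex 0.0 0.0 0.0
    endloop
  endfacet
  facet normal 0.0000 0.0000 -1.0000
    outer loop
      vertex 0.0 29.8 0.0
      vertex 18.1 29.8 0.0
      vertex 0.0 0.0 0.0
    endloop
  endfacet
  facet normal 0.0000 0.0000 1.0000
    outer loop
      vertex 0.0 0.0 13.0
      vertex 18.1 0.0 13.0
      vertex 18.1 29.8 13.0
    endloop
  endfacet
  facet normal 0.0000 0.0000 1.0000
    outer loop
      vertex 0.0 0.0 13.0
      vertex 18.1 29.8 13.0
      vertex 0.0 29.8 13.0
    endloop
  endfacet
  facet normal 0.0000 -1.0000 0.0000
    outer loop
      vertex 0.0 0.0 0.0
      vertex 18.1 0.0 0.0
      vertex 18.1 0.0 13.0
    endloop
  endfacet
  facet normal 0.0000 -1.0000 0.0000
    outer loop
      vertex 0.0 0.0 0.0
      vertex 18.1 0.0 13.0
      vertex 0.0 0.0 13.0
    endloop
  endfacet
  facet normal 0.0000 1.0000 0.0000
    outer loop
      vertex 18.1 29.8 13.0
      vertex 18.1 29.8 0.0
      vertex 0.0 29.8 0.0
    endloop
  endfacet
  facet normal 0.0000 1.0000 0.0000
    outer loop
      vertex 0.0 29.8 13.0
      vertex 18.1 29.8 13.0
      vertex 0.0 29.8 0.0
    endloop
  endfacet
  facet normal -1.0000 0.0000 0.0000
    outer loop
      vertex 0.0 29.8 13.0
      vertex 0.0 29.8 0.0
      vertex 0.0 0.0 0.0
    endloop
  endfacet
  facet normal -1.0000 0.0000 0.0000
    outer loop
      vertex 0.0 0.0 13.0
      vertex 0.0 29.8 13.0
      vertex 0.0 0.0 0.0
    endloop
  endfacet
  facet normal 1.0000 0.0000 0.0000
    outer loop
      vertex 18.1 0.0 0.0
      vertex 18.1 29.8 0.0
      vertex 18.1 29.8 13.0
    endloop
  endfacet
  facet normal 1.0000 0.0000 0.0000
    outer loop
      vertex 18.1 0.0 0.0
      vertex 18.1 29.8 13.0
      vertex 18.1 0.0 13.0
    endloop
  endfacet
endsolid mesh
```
; perimeter-only toolpath
G21 ; units = mm
G90 ; absolute positioning
G28 ; home
; layer 1
G0 Z1.9
G0 X0.0 Y0.0
G1 X18.1 Y0.0
G1 X18.1 Y29.8
G1 X0.0 Y29.8
G1 X0.0 Y0.0
; layer 2
G0 Z3.7
G0 X0.0 Y0.0
G1 X18.1 Y0.0
G1 X18.1 Y29.8
G1 X0.0 Y29.8
G1 X0.0 Y0.0
; layer 3
G0 Z5.6
G0 X0.0 Y0.0
G1 X18.1 Y0.0
G1 X18.1 Y29.8
G1 X0.0 Y29.8
G1 X0.0 Y0.0
; layer 4
G0 Z7.4
G0 X0.0 Y0.0
G1 X18.1 Y0.0
G1 X18.1 Y29.8
G1 X0.0 Y29.8
G1 X0.0 Y0.0
; layer 5
G0 Z9.3
G0 X0.0 Y0.0
G1 X18.1 Y0.0
G1 X18.1 Y29.8
G1 X0.0 Y29.8
G1 X0.0 Y0.0
; layer 6
G0 Z11.1
G0 X0.0 Y0.0
G1 X18.1 Y0.0
G1 X18.1 Y29.8
G1 X0.0 Y29.8
G1 X0.0 Y0.0
; layer 7
G0 Z13.0
G0 X0.0 Y0.0
G1 X18.1 Y0.0
G1 X18.1 Y29.8
G1 X0.0 Y29.8
G1 X0.0 Y0.0
M2 ; end

The solid is a rectangular box, roughly 18.1 × 29.8 mm footprint and 13 mm tall. Slicing at Δz = 1.9 mm — 7 equal slices spanning the solid's height, so layer i sits at z = i·h/7 — gives 7 non-empty perimeters. Each is a 4-segment closed polygon; G0 lifts to the layer z and rapids to the start vertex, then G1 traces the edges.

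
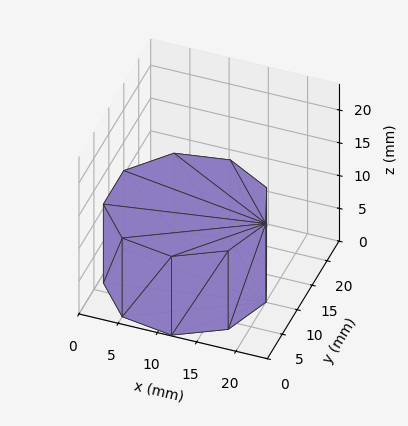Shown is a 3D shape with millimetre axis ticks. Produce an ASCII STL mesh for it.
Reading the render: the shape is a regular 9-sided prism (a cylinder approximated with 9 flat sides), circumscribed radius ≈ 10 mm, height ≈ 12 mm (dimensions read to the nearest mm from the axis ticks). For the STL, each face is triangulated and given an outward normal.

solid part
  facet normal 0.0000 0.0000 -1.0000
    outer loop
      vertex 11.736 19.848 0.000
      vertex 17.660 16.428 0.000
      vertex 20.000 10.000 0.000
    endloop
  endfacet
  facet normal 0.0000 0.0000 -1.0000
    outer loop
      vertex 5.000 18.660 0.000
      vertex 11.736 19.848 0.000
      vertex 20.000 10.000 0.000
    endloop
  endfacet
  facet normal 0.0000 0.0000 -1.0000
    outer loop
      vertex 0.603 13.420 0.000
      vertex 5.000 18.660 0.000
      vertex 20.000 10.000 0.000
    endloop
  endfacet
  facet normal 0.0000 0.0000 -1.0000
    outer loop
      vertex 0.603 6.580 0.000
      vertex 0.603 13.420 0.000
      vertex 20.000 10.000 0.000
    endloop
  endfacet
  facet normal 0.0000 0.0000 -1.0000
    outer loop
      vertex 5.000 1.340 0.000
      vertex 0.603 6.580 0.000
      vertex 20.000 10.000 0.000
    endloop
  endfacet
  facet normal 0.0000 0.0000 -1.0000
    outer loop
      vertex 11.736 0.152 0.000
      vertex 5.000 1.340 0.000
      vertex 20.000 10.000 0.000
    endloop
  endfacet
  facet normal 0.0000 0.0000 -1.0000
    outer loop
      vertex 17.660 3.572 0.000
      vertex 11.736 0.152 0.000
      vertex 20.000 10.000 0.000
    endloop
  endfacet
  facet normal 0.0000 0.0000 1.0000
    outer loop
      vertex 20.000 10.000 12.000
      vertex 17.660 16.428 12.000
      vertex 11.736 19.848 12.000
    endloop
  endfacet
  facet normal 0.0000 0.0000 1.0000
    outer loop
      vertex 20.000 10.000 12.000
      vertex 11.736 19.848 12.000
      vertex 5.000 18.660 12.000
    endloop
  endfacet
  facet normal 0.0000 0.0000 1.0000
    outer loop
      vertex 20.000 10.000 12.000
      vertex 5.000 18.660 12.000
      vertex 0.603 13.420 12.000
    endloop
  endfacet
  facet normal 0.0000 0.0000 1.0000
    outer loop
      vertex 20.000 10.000 12.000
      vertex 0.603 13.420 12.000
      vertex 0.603 6.580 12.000
    endloop
  endfacet
  facet normal 0.0000 0.0000 1.0000
    outer loop
      vertex 20.000 10.000 12.000
      vertex 0.603 6.580 12.000
      vertex 5.000 1.340 12.000
    endloop
  endfacet
  facet normal 0.0000 0.0000 1.0000
    outer loop
      vertex 20.000 10.000 12.000
      vertex 5.000 1.340 12.000
      vertex 11.736 0.152 12.000
    endloop
  endfacet
  facet normal 0.0000 0.0000 1.0000
    outer loop
      vertex 20.000 10.000 12.000
      vertex 11.736 0.152 12.000
      vertex 17.660 3.572 12.000
    endloop
  endfacet
  facet normal 0.9397 0.3421 0.0000
    outer loop
      vertex 20.000 10.000 0.000
      vertex 17.660 16.428 0.000
      vertex 17.660 16.428 12.000
    endloop
  endfacet
  facet normal 0.9397 0.3421 0.0000
    outer loop
      vertex 20.000 10.000 0.000
      vertex 17.660 16.428 12.000
      vertex 20.000 10.000 12.000
    endloop
  endfacet
  facet normal 0.5000 0.8660 0.0000
    outer loop
      vertex 17.660 16.428 0.000
      vertex 11.736 19.848 0.000
      vertex 11.736 19.848 12.000
    endloop
  endfacet
  facet normal 0.5000 0.8660 0.0000
    outer loop
      vertex 17.660 16.428 0.000
      vertex 11.736 19.848 12.000
      vertex 17.660 16.428 12.000
    endloop
  endfacet
  facet normal -0.1737 0.9848 0.0000
    outer loop
      vertex 11.736 19.848 0.000
      vertex 5.000 18.660 0.000
      vertex 5.000 18.660 12.000
    endloop
  endfacet
  facet normal -0.1737 0.9848 0.0000
    outer loop
      vertex 11.736 19.848 0.000
      vertex 5.000 18.660 12.000
      vertex 11.736 19.848 12.000
    endloop
  endfacet
  facet normal -0.7660 0.6428 0.0000
    outer loop
      vertex 5.000 18.660 0.000
      vertex 0.603 13.420 0.000
      vertex 0.603 13.420 12.000
    endloop
  endfacet
  facet normal -0.7660 0.6428 0.0000
    outer loop
      vertex 5.000 18.660 0.000
      vertex 0.603 13.420 12.000
      vertex 5.000 18.660 12.000
    endloop
  endfacet
  facet normal -1.0000 0.0000 0.0000
    outer loop
      vertex 0.603 13.420 0.000
      vertex 0.603 6.580 0.000
      vertex 0.603 6.580 12.000
    endloop
  endfacet
  facet normal -1.0000 0.0000 0.0000
    outer loop
      vertex 0.603 13.420 0.000
      vertex 0.603 6.580 12.000
      vertex 0.603 13.420 12.000
    endloop
  endfacet
  facet normal -0.7660 -0.6428 0.0000
    outer loop
      vertex 0.603 6.580 0.000
      vertex 5.000 1.340 0.000
      vertex 5.000 1.340 12.000
    endloop
  endfacet
  facet normal -0.7660 -0.6428 0.0000
    outer loop
      vertex 0.603 6.580 0.000
      vertex 5.000 1.340 12.000
      vertex 0.603 6.580 12.000
    endloop
  endfacet
  facet normal -0.1737 -0.9848 0.0000
    outer loop
      vertex 5.000 1.340 0.000
      vertex 11.736 0.152 0.000
      vertex 11.736 0.152 12.000
    endloop
  endfacet
  facet normal -0.1737 -0.9848 0.0000
    outer loop
      vertex 5.000 1.340 0.000
      vertex 11.736 0.152 12.000
      vertex 5.000 1.340 12.000
    endloop
  endfacet
  facet normal 0.5000 -0.8660 0.0000
    outer loop
      vertex 11.736 0.152 0.000
      vertex 17.660 3.572 0.000
      vertex 17.660 3.572 12.000
    endloop
  endfacet
  facet normal 0.5000 -0.8660 0.0000
    outer loop
      vertex 11.736 0.152 0.000
      vertex 17.660 3.572 12.000
      vertex 11.736 0.152 12.000
    endloop
  endfacet
  facet normal 0.9397 -0.3421 0.0000
    outer loop
      vertex 17.660 3.572 0.000
      vertex 20.000 10.000 0.000
      vertex 20.000 10.000 12.000
    endloop
  endfacet
  facet normal 0.9397 -0.3421 0.0000
    outer loop
      vertex 17.660 3.572 0.000
      vertex 20.000 10.000 12.000
      vertex 17.660 3.572 12.000
    endloop
  endfacet
endsolid part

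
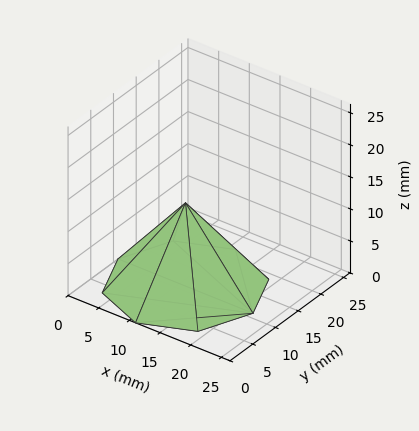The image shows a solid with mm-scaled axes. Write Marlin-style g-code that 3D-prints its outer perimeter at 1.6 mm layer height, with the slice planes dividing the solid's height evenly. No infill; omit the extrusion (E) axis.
Reading the render: the shape is a regular 8-sided pyramid, base circumscribed radius ≈ 11 mm, apex at z ≈ 13 mm (dimensions read to the nearest mm from the axis ticks). For the g-code, the solid's height is divided into equal slices at the stated Δz and each level perimeter traced with G1 moves after a G0 lift.

; perimeter-only toolpath
G21 ; units = mm
G90 ; absolute positioning
G28 ; home
; layer 1
G0 Z1.6
G0 X20.6 Y11.0
G1 X17.8 Y17.8
G1 X11.0 Y20.6
G1 X4.2 Y17.8
G1 X1.4 Y11.0
G1 X4.2 Y4.2
G1 X11.0 Y1.4
G1 X17.8 Y4.2
G1 X20.6 Y11.0
; layer 2
G0 Z3.2
G0 X19.2 Y11.0
G1 X16.9 Y16.9
G1 X11.0 Y19.2
G1 X5.2 Y16.9
G1 X2.8 Y11.0
G1 X5.2 Y5.2
G1 X11.0 Y2.8
G1 X16.9 Y5.2
G1 X19.2 Y11.0
; layer 3
G0 Z4.9
G0 X17.9 Y11.0
G1 X15.9 Y15.9
G1 X11.0 Y17.9
G1 X6.1 Y15.9
G1 X4.1 Y11.0
G1 X6.1 Y6.1
G1 X11.0 Y4.1
G1 X15.9 Y6.1
G1 X17.9 Y11.0
; layer 4
G0 Z6.5
G0 X16.5 Y11.0
G1 X14.9 Y14.9
G1 X11.0 Y16.5
G1 X7.1 Y14.9
G1 X5.5 Y11.0
G1 X7.1 Y7.1
G1 X11.0 Y5.5
G1 X14.9 Y7.1
G1 X16.5 Y11.0
; layer 5
G0 Z8.1
G0 X15.1 Y11.0
G1 X13.9 Y13.9
G1 X11.0 Y15.1
G1 X8.1 Y13.9
G1 X6.9 Y11.0
G1 X8.1 Y8.1
G1 X11.0 Y6.9
G1 X13.9 Y8.1
G1 X15.1 Y11.0
; layer 6
G0 Z9.8
G0 X13.8 Y11.0
G1 X12.9 Y12.9
G1 X11.0 Y13.8
G1 X9.1 Y12.9
G1 X8.2 Y11.0
G1 X9.1 Y9.1
G1 X11.0 Y8.2
G1 X12.9 Y9.1
G1 X13.8 Y11.0
; layer 7
G0 Z11.4
G0 X12.4 Y11.0
G1 X12.0 Y12.0
G1 X11.0 Y12.4
G1 X10.0 Y12.0
G1 X9.6 Y11.0
G1 X10.0 Y10.0
G1 X11.0 Y9.6
G1 X12.0 Y10.0
G1 X12.4 Y11.0
M2 ; end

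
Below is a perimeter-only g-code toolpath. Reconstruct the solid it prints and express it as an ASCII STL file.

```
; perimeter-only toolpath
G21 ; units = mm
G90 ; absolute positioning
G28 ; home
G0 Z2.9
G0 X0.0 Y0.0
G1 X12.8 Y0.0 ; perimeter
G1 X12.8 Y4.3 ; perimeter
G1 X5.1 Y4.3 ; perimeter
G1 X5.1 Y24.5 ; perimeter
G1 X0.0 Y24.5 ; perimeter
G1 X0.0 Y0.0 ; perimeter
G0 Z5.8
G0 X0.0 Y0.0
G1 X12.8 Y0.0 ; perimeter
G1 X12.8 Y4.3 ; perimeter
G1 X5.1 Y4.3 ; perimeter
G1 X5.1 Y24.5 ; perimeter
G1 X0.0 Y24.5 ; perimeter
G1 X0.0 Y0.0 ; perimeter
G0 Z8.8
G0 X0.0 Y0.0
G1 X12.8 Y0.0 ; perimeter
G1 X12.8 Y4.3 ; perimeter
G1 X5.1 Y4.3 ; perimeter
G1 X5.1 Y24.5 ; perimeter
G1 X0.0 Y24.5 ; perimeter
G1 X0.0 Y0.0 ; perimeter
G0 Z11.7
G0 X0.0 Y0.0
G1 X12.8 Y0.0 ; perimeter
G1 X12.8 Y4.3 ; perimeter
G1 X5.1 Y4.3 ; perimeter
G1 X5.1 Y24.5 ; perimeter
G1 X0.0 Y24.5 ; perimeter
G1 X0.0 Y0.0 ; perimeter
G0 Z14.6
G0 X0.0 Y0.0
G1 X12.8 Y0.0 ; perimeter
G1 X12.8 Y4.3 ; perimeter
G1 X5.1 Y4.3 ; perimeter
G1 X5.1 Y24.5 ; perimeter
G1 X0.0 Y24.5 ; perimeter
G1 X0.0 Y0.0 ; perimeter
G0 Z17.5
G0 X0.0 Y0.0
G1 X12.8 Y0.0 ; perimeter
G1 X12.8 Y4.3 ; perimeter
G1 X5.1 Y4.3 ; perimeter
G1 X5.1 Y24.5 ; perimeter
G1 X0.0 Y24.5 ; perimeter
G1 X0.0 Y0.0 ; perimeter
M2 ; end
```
solid part
  facet normal 0.0000 0.0000 -1.0000
    outer loop
      vertex 12.8 4.3 0.0
      vertex 12.8 0.0 0.0
      vertex 0.0 0.0 0.0
    endloop
  endfacet
  facet normal 0.0000 0.0000 -1.0000
    outer loop
      vertex 5.1 4.3 0.0
      vertex 12.8 4.3 0.0
      vertex 0.0 0.0 0.0
    endloop
  endfacet
  facet normal 0.0000 0.0000 -1.0000
    outer loop
      vertex 5.1 24.5 0.0
      vertex 5.1 4.3 0.0
      vertex 0.0 0.0 0.0
    endloop
  endfacet
  facet normal 0.0000 0.0000 -1.0000
    outer loop
      vertex 0.0 24.5 0.0
      vertex 5.1 24.5 0.0
      vertex 0.0 0.0 0.0
    endloop
  endfacet
  facet normal 0.0000 0.0000 1.0000
    outer loop
      vertex 0.0 0.0 17.5
      vertex 12.8 0.0 17.5
      vertex 12.8 4.3 17.5
    endloop
  endfacet
  facet normal 0.0000 0.0000 1.0000
    outer loop
      vertex 0.0 0.0 17.5
      vertex 12.8 4.3 17.5
      vertex 5.1 4.3 17.5
    endloop
  endfacet
  facet normal 0.0000 0.0000 1.0000
    outer loop
      vertex 0.0 0.0 17.5
      vertex 5.1 4.3 17.5
      vertex 5.1 24.5 17.5
    endloop
  endfacet
  facet normal 0.0000 0.0000 1.0000
    outer loop
      vertex 0.0 0.0 17.5
      vertex 5.1 24.5 17.5
      vertex 0.0 24.5 17.5
    endloop
  endfacet
  facet normal 0.0000 -1.0000 0.0000
    outer loop
      vertex 0.0 0.0 0.0
      vertex 12.8 0.0 0.0
      vertex 12.8 0.0 17.5
    endloop
  endfacet
  facet normal 0.0000 -1.0000 0.0000
    outer loop
      vertex 0.0 0.0 0.0
      vertex 12.8 0.0 17.5
      vertex 0.0 0.0 17.5
    endloop
  endfacet
  facet normal 1.0000 0.0000 0.0000
    outer loop
      vertex 12.8 0.0 0.0
      vertex 12.8 4.3 0.0
      vertex 12.8 4.3 17.5
    endloop
  endfacet
  facet normal 1.0000 0.0000 0.0000
    outer loop
      vertex 12.8 0.0 0.0
      vertex 12.8 4.3 17.5
      vertex 12.8 0.0 17.5
    endloop
  endfacet
  facet normal 0.0000 1.0000 0.0000
    outer loop
      vertex 12.8 4.3 0.0
      vertex 5.1 4.3 0.0
      vertex 5.1 4.3 17.5
    endloop
  endfacet
  facet normal 0.0000 1.0000 0.0000
    outer loop
      vertex 12.8 4.3 0.0
      vertex 5.1 4.3 17.5
      vertex 12.8 4.3 17.5
    endloop
  endfacet
  facet normal 1.0000 0.0000 0.0000
    outer loop
      vertex 5.1 4.3 0.0
      vertex 5.1 24.5 0.0
      vertex 5.1 24.5 17.5
    endloop
  endfacet
  facet normal 1.0000 0.0000 0.0000
    outer loop
      vertex 5.1 4.3 0.0
      vertex 5.1 24.5 17.5
      vertex 5.1 4.3 17.5
    endloop
  endfacet
  facet normal 0.0000 1.0000 0.0000
    outer loop
      vertex 5.1 24.5 0.0
      vertex 0.0 24.5 0.0
      vertex 0.0 24.5 17.5
    endloop
  endfacet
  facet normal 0.0000 1.0000 0.0000
    outer loop
      vertex 5.1 24.5 0.0
      vertex 0.0 24.5 17.5
      vertex 5.1 24.5 17.5
    endloop
  endfacet
  facet normal -1.0000 0.0000 0.0000
    outer loop
      vertex 0.0 24.5 0.0
      vertex 0.0 0.0 0.0
      vertex 0.0 0.0 17.5
    endloop
  endfacet
  facet normal -1.0000 0.0000 0.0000
    outer loop
      vertex 0.0 24.5 0.0
      vertex 0.0 0.0 17.5
      vertex 0.0 24.5 17.5
    endloop
  endfacet
endsolid part

The G0 Z moves step by Δz≈2.9 mm. Every layer's G1 loop is the same polygon, so the solid is a straight extrusion of it from z=0 to z≈17.5. Closing with flat bottom and top caps and triangulating gives 20 facets — an L-shaped prism: outer 12.8 × 24.5 mm, arm thicknesses ≈ 4.3 mm (horizontal) and 5.1 mm (vertical), extruded 17.5 mm in z.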